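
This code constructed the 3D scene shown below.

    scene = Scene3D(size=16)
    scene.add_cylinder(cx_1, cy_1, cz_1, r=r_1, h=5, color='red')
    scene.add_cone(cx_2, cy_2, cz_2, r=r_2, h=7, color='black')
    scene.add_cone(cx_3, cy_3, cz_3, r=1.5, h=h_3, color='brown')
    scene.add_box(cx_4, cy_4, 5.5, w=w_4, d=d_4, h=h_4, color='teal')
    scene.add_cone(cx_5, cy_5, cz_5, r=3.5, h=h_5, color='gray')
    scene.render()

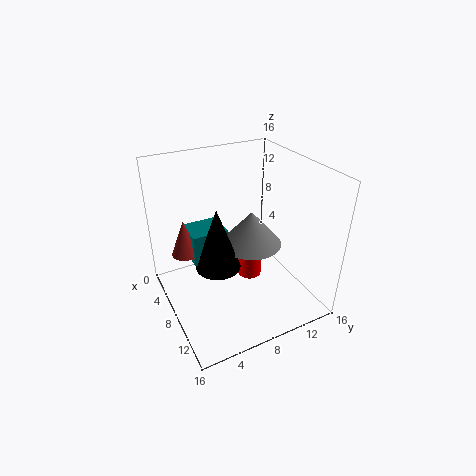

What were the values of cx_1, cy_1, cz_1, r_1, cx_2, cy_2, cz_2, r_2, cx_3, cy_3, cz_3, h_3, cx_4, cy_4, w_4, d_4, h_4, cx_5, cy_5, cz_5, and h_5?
cx_1 = 5.5; cy_1 = 11; cz_1 = 0.5; r_1 = 1.5; cx_2 = 8; cy_2 = 5.5; cz_2 = 5; r_2 = 2.5; cx_3 = 6; cy_3 = 2.5; cz_3 = 6.5; h_3 = 4; cx_4 = 4; cy_4 = 3; w_4 = 3.5; d_4 = 4; h_4 = 3.5; cx_5 = 7.5; cy_5 = 10; cz_5 = 6.5; h_5 = 4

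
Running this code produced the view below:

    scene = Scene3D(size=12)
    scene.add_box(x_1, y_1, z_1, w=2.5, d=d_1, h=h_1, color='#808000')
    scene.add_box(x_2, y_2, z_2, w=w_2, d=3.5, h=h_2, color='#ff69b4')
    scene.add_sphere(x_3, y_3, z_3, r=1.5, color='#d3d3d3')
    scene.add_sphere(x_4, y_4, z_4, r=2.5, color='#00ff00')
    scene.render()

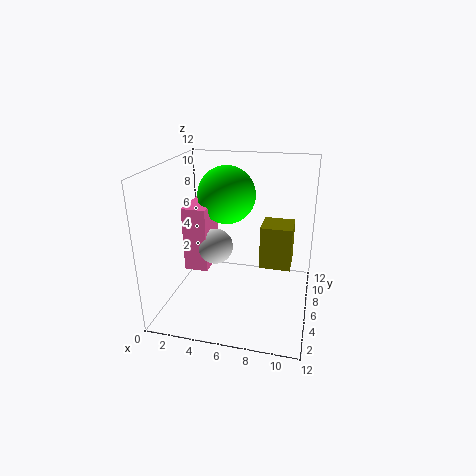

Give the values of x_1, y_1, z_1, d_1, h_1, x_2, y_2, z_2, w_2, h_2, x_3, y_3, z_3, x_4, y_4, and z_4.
x_1 = 8, y_1 = 5, z_1 = 4, d_1 = 2.5, h_1 = 3.5, x_2 = 1.5, y_2 = 5, z_2 = 3, w_2 = 2, h_2 = 5.5, x_3 = 4, y_3 = 6, z_3 = 5, x_4 = 4.5, y_4 = 8, z_4 = 9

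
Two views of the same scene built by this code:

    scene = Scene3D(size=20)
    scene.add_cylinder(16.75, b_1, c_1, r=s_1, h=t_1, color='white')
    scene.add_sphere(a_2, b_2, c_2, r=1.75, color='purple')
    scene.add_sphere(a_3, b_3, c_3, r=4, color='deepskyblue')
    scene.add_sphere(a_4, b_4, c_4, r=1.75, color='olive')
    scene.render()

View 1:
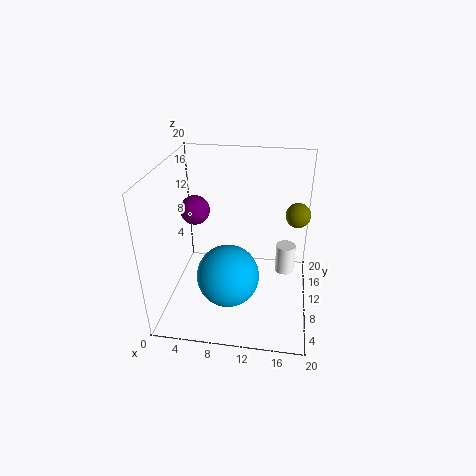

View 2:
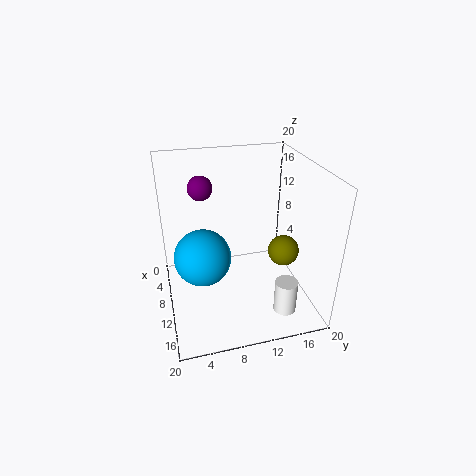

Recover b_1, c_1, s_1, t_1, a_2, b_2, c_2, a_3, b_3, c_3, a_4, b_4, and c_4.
b_1 = 14.75, c_1 = 2, s_1 = 1.5, t_1 = 4.5, a_2 = 5.5, b_2 = 5.75, c_2 = 16, a_3 = 9.5, b_3 = 5, c_3 = 7.25, a_4 = 18, b_4 = 13.25, c_4 = 12.5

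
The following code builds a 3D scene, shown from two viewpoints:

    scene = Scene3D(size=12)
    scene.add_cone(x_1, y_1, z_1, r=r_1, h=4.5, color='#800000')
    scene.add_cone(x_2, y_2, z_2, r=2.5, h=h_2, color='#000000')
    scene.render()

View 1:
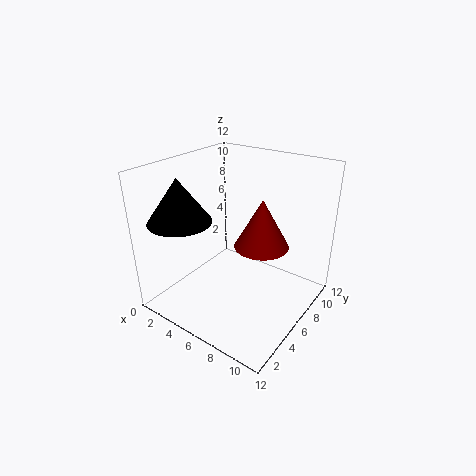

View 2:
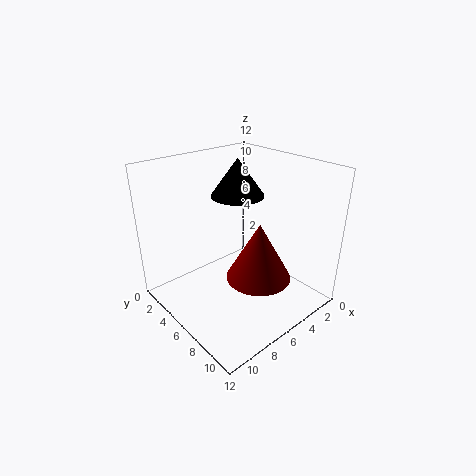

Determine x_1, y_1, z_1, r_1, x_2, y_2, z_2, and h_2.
x_1 = 6.5
y_1 = 9
z_1 = 4
r_1 = 2.5
x_2 = 3
y_2 = 2.5
z_2 = 8
h_2 = 3.5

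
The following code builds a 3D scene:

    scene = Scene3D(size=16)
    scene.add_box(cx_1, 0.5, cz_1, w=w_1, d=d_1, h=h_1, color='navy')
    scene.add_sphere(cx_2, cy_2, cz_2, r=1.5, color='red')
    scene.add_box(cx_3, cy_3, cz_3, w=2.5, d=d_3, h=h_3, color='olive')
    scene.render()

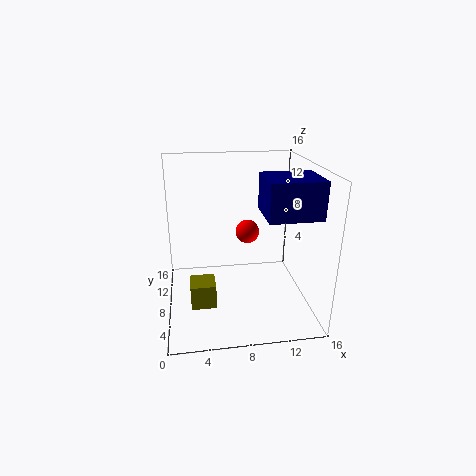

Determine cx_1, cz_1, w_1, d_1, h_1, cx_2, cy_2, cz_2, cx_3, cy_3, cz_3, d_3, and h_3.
cx_1 = 9.5; cz_1 = 12.5; w_1 = 5; d_1 = 4.5; h_1 = 3.5; cx_2 = 10; cy_2 = 13; cz_2 = 6.5; cx_3 = 2.5; cy_3 = 2.5; cz_3 = 3; d_3 = 2.5; h_3 = 2.5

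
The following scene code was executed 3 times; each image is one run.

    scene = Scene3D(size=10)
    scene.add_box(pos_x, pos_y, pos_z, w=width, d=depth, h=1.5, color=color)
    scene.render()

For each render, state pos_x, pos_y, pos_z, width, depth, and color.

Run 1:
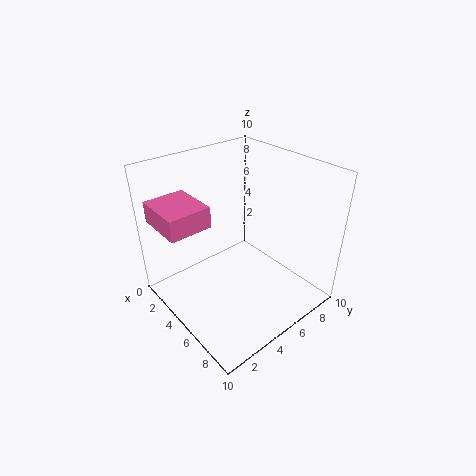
pos_x = 0.5; pos_y = 0.5; pos_z = 6; width = 3.5; depth = 3; color = 'hotpink'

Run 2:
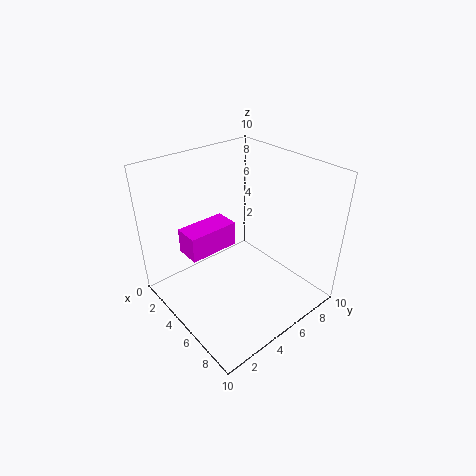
pos_x = 5; pos_y = 0.5; pos_z = 6; width = 1.5; depth = 3; color = 'magenta'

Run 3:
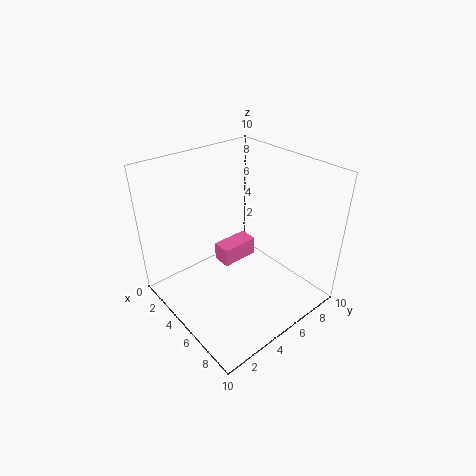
pos_x = 1.5; pos_y = 5.5; pos_z = 1; width = 1.5; depth = 3; color = 'hotpink'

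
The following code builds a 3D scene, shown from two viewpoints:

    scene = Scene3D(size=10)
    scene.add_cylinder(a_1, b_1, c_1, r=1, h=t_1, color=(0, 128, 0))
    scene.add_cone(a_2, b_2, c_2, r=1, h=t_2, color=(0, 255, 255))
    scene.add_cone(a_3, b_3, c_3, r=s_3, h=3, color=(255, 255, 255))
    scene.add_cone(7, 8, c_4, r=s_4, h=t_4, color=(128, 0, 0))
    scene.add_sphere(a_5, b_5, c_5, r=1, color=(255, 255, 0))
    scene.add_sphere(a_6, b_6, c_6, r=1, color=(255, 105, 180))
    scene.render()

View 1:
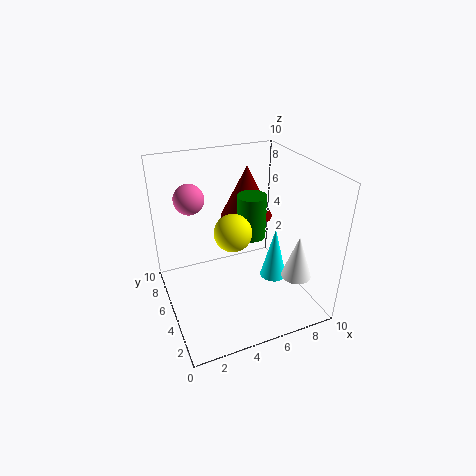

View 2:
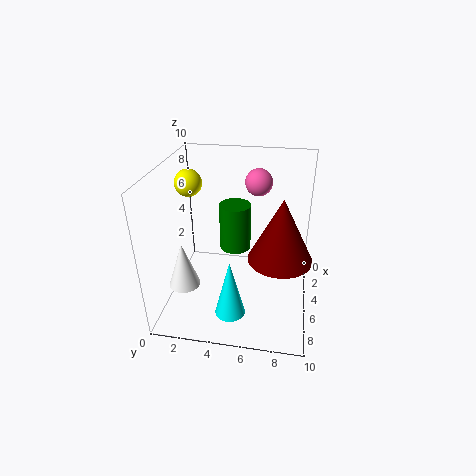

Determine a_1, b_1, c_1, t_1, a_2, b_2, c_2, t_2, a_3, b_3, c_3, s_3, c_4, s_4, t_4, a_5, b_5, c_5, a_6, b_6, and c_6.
a_1 = 6
b_1 = 5
c_1 = 5
t_1 = 3
a_2 = 8
b_2 = 5
c_2 = 1
t_2 = 4
a_3 = 8
b_3 = 2
c_3 = 3
s_3 = 1
c_4 = 5
s_4 = 2
t_4 = 4
a_5 = 3
b_5 = 1
c_5 = 8
a_6 = 2
b_6 = 6
c_6 = 8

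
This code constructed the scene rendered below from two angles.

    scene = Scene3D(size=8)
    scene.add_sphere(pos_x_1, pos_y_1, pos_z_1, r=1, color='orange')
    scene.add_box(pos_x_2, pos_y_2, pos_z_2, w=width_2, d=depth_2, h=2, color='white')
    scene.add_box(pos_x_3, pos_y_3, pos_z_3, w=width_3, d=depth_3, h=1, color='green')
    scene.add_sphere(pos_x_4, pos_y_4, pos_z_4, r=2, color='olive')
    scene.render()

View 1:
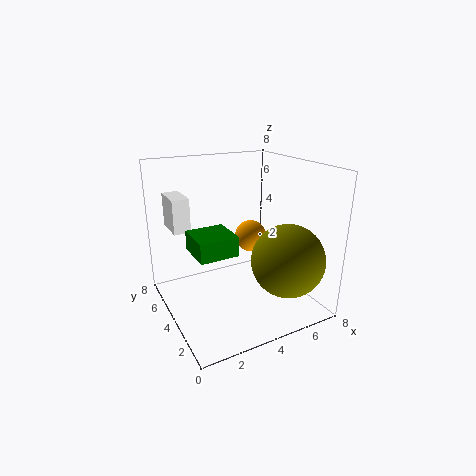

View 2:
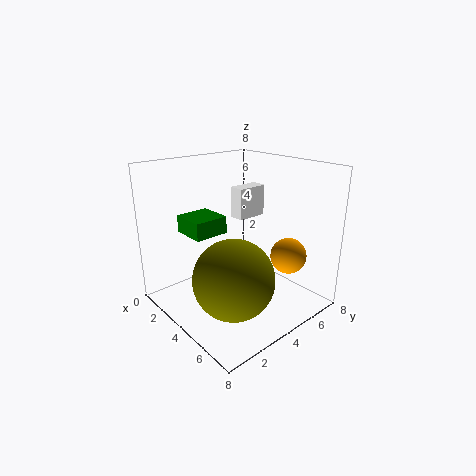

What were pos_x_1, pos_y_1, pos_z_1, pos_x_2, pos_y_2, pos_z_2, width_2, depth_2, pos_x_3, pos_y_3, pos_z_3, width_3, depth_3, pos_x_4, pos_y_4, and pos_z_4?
pos_x_1 = 6; pos_y_1 = 6; pos_z_1 = 3; pos_x_2 = 1; pos_y_2 = 6; pos_z_2 = 4; width_2 = 1; depth_2 = 2; pos_x_3 = 1; pos_y_3 = 2; pos_z_3 = 4; width_3 = 2; depth_3 = 2; pos_x_4 = 6; pos_y_4 = 2; pos_z_4 = 3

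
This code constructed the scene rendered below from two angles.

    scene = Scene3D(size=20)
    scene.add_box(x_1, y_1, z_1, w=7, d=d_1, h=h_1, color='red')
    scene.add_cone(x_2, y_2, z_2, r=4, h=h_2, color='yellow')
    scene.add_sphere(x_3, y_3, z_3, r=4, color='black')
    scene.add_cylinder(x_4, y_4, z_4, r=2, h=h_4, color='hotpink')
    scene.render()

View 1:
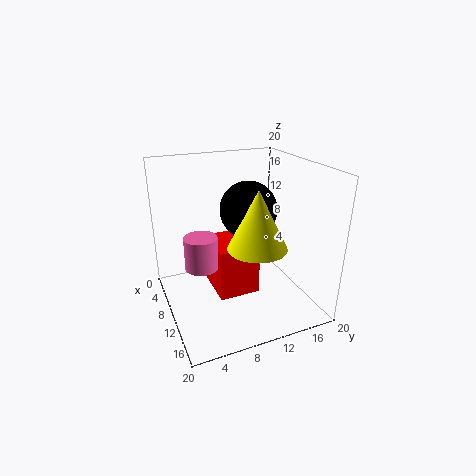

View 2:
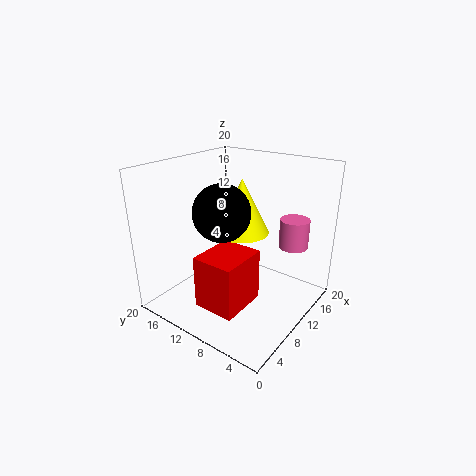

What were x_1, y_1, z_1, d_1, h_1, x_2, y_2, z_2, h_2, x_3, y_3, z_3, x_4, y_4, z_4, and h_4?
x_1 = 4; y_1 = 7; z_1 = 1; d_1 = 6; h_1 = 7.5; x_2 = 13; y_2 = 11.5; z_2 = 9.5; h_2 = 8; x_3 = 9; y_3 = 12; z_3 = 13.5; x_4 = 14; y_4 = 3.5; z_4 = 9; h_4 = 4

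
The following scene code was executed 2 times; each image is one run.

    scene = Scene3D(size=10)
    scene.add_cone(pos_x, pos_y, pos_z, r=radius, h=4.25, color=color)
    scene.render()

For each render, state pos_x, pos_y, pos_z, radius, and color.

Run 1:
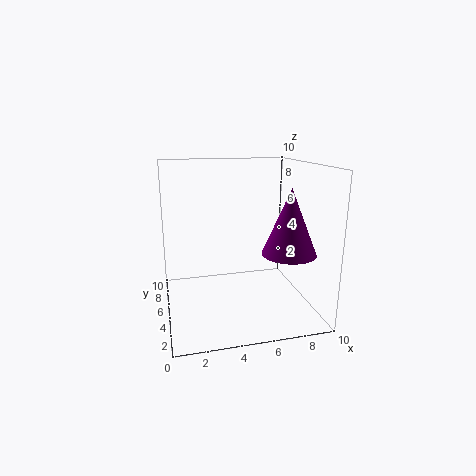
pos_x = 7.75; pos_y = 2.5; pos_z = 4.5; radius = 1.75; color = 'purple'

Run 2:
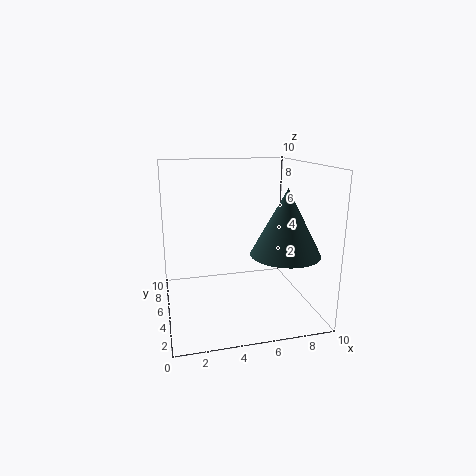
pos_x = 7.5; pos_y = 2.5; pos_z = 4.5; radius = 2.25; color = 'darkslategray'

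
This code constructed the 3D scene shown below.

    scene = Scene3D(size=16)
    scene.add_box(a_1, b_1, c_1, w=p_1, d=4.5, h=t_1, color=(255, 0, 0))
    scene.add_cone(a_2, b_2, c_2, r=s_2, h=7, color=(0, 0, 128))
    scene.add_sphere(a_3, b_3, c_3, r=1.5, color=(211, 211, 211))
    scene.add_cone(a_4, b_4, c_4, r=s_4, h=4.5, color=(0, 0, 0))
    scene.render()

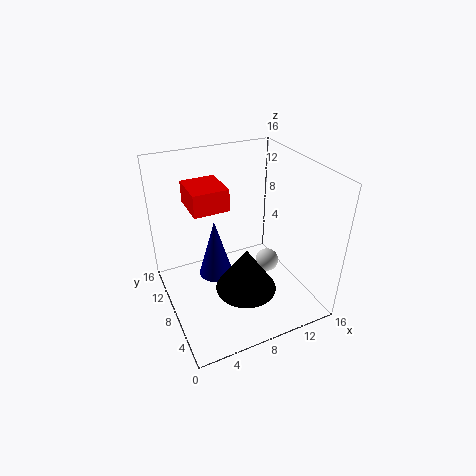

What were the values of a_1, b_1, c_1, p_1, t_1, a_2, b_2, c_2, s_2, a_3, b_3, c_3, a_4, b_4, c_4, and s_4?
a_1 = 3.5, b_1 = 9, c_1 = 11, p_1 = 4, t_1 = 2.5, a_2 = 6, b_2 = 10, c_2 = 2.5, s_2 = 2, a_3 = 13.5, b_3 = 10.5, c_3 = 1.5, a_4 = 6.5, b_4 = 3, c_4 = 5.5, s_4 = 3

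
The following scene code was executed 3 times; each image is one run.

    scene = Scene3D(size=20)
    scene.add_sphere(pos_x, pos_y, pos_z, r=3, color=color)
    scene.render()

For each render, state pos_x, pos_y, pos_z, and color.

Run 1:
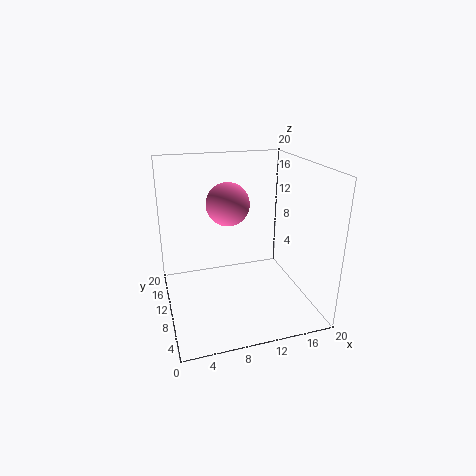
pos_x = 9, pos_y = 11.5, pos_z = 14.5, color = 'hotpink'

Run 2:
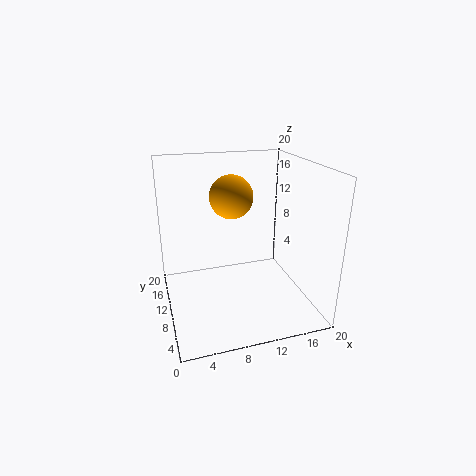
pos_x = 9.5, pos_y = 11.5, pos_z = 15.5, color = 'orange'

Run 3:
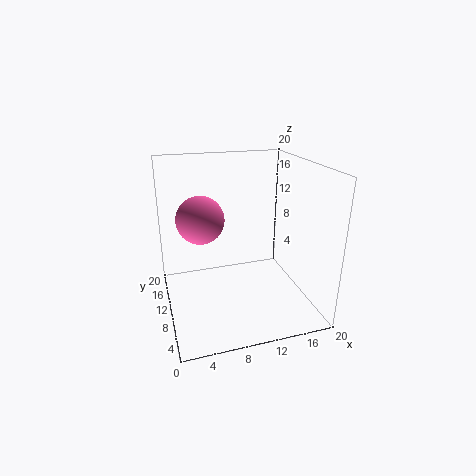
pos_x = 4.5, pos_y = 8, pos_z = 14, color = 'hotpink'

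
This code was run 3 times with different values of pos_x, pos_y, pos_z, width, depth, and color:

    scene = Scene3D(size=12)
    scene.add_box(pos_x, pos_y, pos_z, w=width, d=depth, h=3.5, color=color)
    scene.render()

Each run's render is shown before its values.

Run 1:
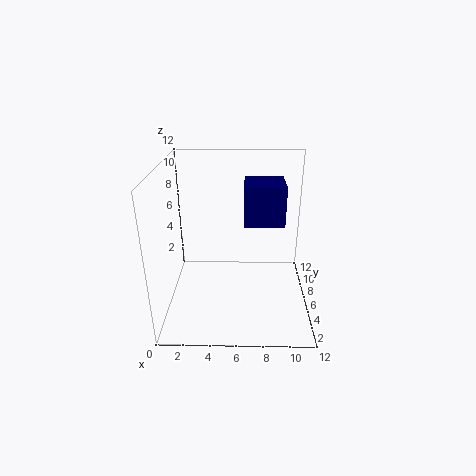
pos_x = 6.5; pos_y = 7; pos_z = 6.5; width = 3.5; depth = 3.5; color = 'navy'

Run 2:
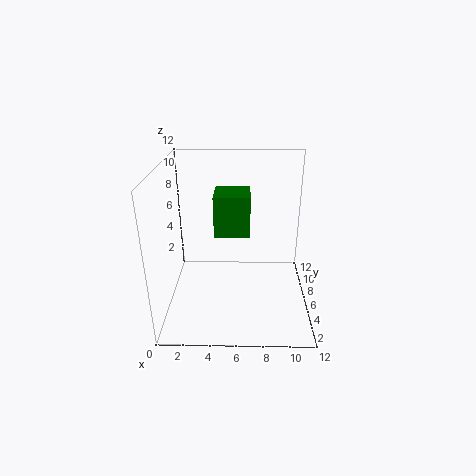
pos_x = 4; pos_y = 6; pos_z = 6; width = 3; depth = 3; color = 'green'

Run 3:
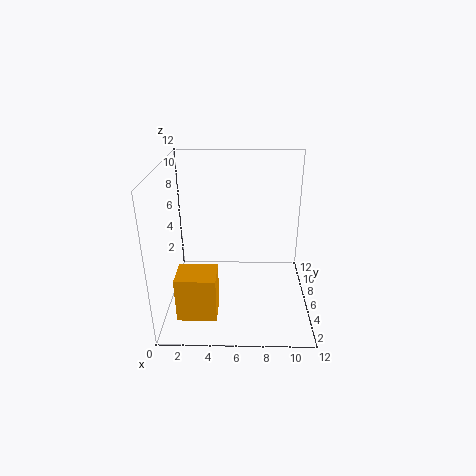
pos_x = 1.5; pos_y = 1; pos_z = 1.5; width = 3; depth = 2.5; color = 'orange'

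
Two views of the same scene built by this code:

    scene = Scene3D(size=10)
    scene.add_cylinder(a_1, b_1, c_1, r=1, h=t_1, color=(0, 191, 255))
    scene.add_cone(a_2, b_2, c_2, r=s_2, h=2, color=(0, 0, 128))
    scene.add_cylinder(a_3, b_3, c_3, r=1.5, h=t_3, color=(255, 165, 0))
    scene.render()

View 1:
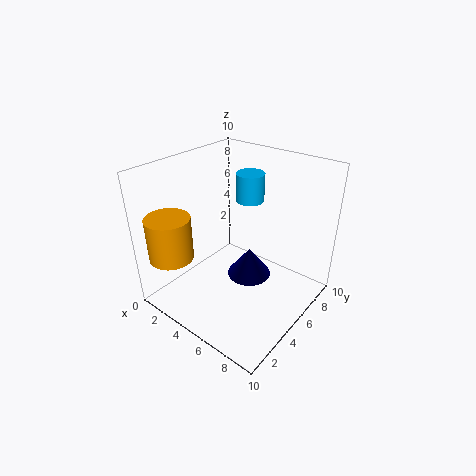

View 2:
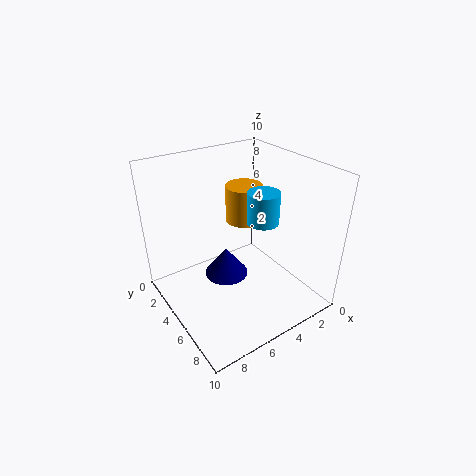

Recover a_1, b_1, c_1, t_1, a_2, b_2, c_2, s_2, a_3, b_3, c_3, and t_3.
a_1 = 4.5
b_1 = 7
c_1 = 7
t_1 = 2
a_2 = 6
b_2 = 5
c_2 = 2.5
s_2 = 1.5
a_3 = 2
b_3 = 1.5
c_3 = 4
t_3 = 3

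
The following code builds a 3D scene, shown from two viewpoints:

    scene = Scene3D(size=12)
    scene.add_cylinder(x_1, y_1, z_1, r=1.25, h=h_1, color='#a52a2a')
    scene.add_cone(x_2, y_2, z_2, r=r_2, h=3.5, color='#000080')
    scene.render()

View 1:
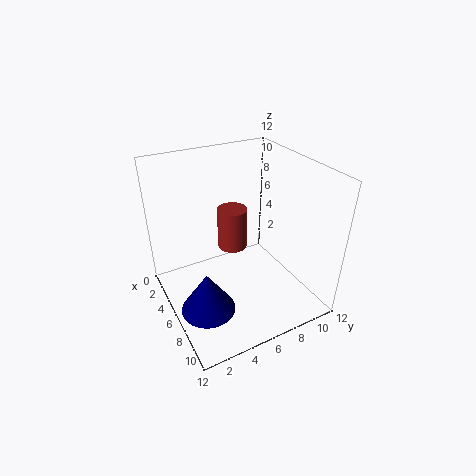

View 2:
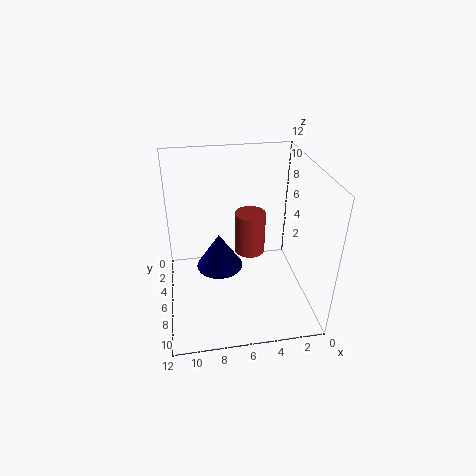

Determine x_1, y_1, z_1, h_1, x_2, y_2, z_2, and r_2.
x_1 = 5
y_1 = 6
z_1 = 4.75
h_1 = 3.5
x_2 = 7.25
y_2 = 2.5
z_2 = 0.75
r_2 = 2.25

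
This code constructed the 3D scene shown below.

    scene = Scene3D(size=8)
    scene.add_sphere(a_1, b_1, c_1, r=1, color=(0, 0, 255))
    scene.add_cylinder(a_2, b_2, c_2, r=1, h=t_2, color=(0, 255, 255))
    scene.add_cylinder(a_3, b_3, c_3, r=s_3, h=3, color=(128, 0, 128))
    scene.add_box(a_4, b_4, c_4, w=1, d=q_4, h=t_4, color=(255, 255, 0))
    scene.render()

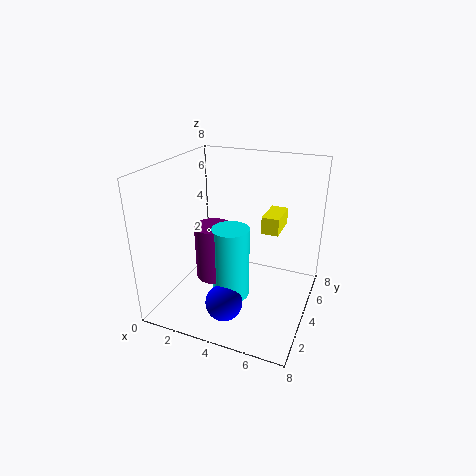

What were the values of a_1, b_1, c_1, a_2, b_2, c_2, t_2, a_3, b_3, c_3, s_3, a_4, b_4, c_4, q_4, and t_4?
a_1 = 4, b_1 = 2, c_1 = 1, a_2 = 4, b_2 = 3, c_2 = 1, t_2 = 4, a_3 = 3, b_3 = 3, c_3 = 2, s_3 = 1, a_4 = 5, b_4 = 5, c_4 = 4, q_4 = 2, t_4 = 1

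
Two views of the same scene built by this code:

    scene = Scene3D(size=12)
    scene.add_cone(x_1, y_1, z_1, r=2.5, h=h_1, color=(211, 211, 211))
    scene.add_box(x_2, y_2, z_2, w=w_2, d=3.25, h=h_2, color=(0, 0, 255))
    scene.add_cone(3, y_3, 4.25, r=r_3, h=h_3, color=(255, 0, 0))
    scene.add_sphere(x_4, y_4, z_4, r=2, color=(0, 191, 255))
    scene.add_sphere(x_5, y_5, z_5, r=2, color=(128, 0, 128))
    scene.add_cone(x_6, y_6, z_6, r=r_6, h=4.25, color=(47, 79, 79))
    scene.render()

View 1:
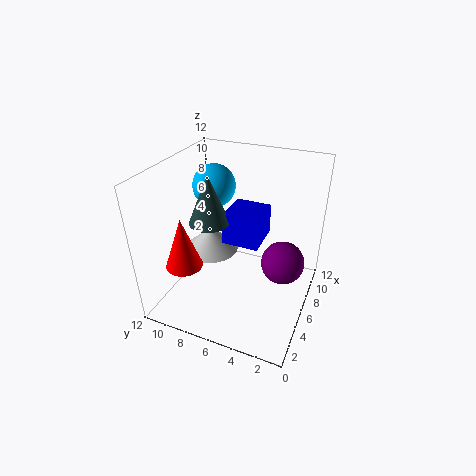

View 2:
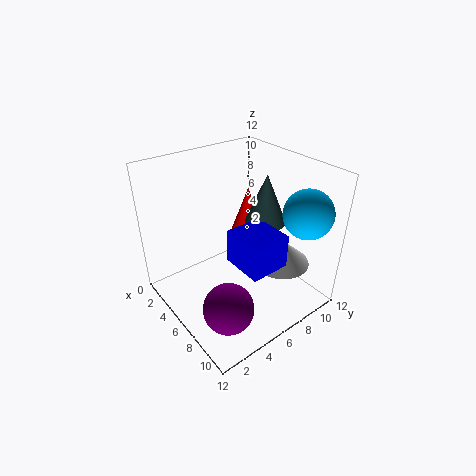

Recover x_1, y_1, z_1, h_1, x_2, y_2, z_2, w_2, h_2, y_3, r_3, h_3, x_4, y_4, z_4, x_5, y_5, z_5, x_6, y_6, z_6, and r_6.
x_1 = 7.75, y_1 = 9.5, z_1 = 3, h_1 = 2.25, x_2 = 6.5, y_2 = 4.5, z_2 = 4.75, w_2 = 3.5, h_2 = 2.75, y_3 = 9.5, r_3 = 1.5, h_3 = 4.25, x_4 = 9.75, y_4 = 10, z_4 = 8.5, x_5 = 9, y_5 = 2.75, z_5 = 2.25, x_6 = 6.25, y_6 = 8.75, z_6 = 6.75, r_6 = 1.75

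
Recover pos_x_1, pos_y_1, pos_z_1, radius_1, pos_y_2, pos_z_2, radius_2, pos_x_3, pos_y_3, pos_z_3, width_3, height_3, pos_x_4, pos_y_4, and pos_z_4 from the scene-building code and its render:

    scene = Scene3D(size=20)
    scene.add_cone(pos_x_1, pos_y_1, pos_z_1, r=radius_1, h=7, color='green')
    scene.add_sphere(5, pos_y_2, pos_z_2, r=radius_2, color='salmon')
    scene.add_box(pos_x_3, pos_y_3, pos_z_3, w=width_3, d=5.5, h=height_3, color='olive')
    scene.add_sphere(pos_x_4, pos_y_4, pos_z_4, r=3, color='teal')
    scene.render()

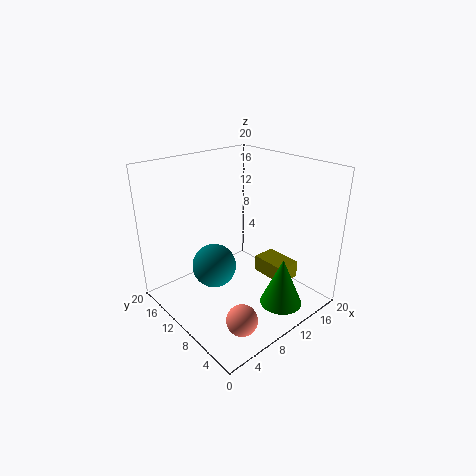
pos_x_1 = 13.5, pos_y_1 = 4.5, pos_z_1 = 0.5, radius_1 = 3, pos_y_2 = 3.5, pos_z_2 = 2.5, radius_2 = 2, pos_x_3 = 14.5, pos_y_3 = 5.5, pos_z_3 = 2.5, width_3 = 3.5, height_3 = 2.5, pos_x_4 = 6.5, pos_y_4 = 11, pos_z_4 = 6.5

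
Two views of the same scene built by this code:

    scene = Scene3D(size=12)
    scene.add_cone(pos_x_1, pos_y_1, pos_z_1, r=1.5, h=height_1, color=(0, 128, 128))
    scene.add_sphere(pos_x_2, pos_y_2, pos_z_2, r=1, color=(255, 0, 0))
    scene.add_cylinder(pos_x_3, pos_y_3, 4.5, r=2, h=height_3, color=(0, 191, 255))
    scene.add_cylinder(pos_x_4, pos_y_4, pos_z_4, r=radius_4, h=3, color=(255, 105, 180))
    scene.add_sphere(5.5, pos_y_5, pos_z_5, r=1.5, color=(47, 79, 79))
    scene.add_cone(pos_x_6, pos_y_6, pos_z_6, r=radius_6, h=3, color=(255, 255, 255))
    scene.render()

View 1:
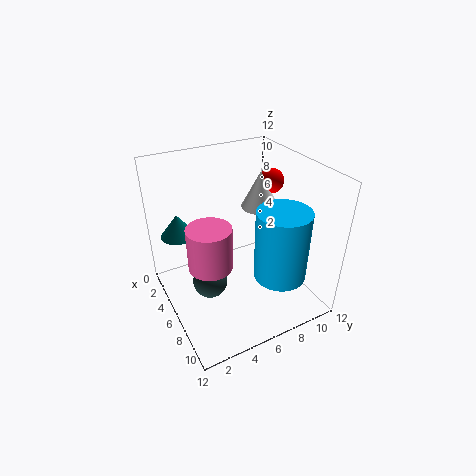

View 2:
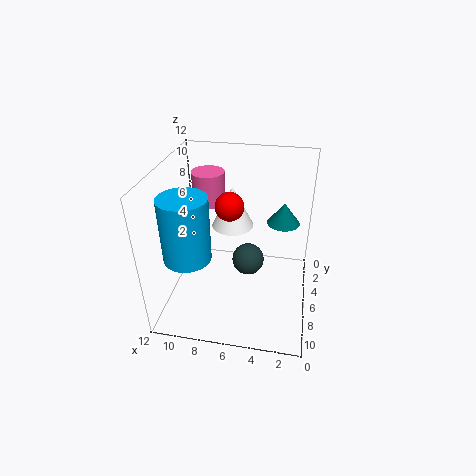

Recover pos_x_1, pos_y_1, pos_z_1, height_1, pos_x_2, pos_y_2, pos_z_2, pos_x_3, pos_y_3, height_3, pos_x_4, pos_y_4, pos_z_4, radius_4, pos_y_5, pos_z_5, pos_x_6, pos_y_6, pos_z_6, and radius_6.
pos_x_1 = 2.5, pos_y_1 = 2, pos_z_1 = 5.5, height_1 = 2, pos_x_2 = 6, pos_y_2 = 9, pos_z_2 = 10.5, pos_x_3 = 10, pos_y_3 = 7.5, height_3 = 5.5, pos_x_4 = 9.5, pos_y_4 = 2, pos_z_4 = 7, radius_4 = 1.5, pos_y_5 = 3.5, pos_z_5 = 2, pos_x_6 = 6, pos_y_6 = 8, pos_z_6 = 8.5, radius_6 = 1.5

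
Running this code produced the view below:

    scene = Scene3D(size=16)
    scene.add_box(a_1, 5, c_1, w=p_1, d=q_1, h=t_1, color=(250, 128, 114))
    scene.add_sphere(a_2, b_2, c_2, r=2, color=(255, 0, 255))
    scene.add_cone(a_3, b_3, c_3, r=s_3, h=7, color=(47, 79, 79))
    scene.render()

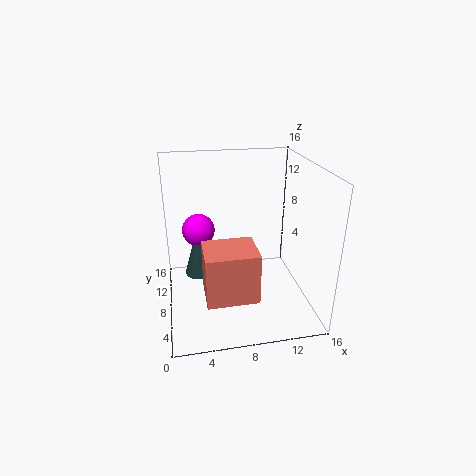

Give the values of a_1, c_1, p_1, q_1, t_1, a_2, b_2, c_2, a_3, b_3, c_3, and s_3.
a_1 = 4; c_1 = 1; p_1 = 6; q_1 = 5; t_1 = 6; a_2 = 4; b_2 = 13; c_2 = 7; a_3 = 4; b_3 = 13; c_3 = 1; s_3 = 2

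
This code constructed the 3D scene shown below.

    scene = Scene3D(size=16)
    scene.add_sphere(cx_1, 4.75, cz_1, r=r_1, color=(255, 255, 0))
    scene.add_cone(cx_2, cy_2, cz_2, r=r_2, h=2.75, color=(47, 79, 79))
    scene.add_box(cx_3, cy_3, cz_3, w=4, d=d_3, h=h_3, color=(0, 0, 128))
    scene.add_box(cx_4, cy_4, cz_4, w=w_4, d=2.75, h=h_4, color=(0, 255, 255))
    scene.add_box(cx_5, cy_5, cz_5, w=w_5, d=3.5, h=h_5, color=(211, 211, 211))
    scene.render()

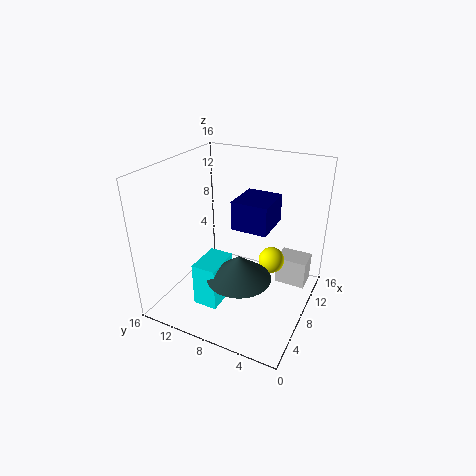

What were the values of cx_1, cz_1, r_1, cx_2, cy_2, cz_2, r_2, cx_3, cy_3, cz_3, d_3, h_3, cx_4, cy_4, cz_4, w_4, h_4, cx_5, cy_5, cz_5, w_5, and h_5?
cx_1 = 10.25; cz_1 = 4.75; r_1 = 1.5; cx_2 = 5.75; cy_2 = 6.75; cz_2 = 4.5; r_2 = 3.5; cx_3 = 4; cy_3 = 3.25; cz_3 = 11.25; d_3 = 3.5; h_3 = 2.75; cx_4 = 3.75; cy_4 = 8.75; cz_4 = 0.75; w_4 = 4.25; h_4 = 5; cx_5 = 10.5; cy_5 = 0.75; cz_5 = 1.75; w_5 = 2.75; h_5 = 3.25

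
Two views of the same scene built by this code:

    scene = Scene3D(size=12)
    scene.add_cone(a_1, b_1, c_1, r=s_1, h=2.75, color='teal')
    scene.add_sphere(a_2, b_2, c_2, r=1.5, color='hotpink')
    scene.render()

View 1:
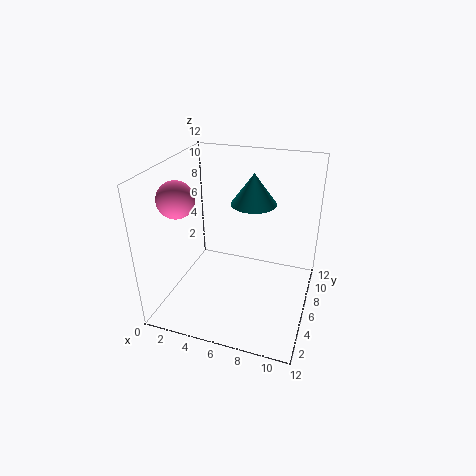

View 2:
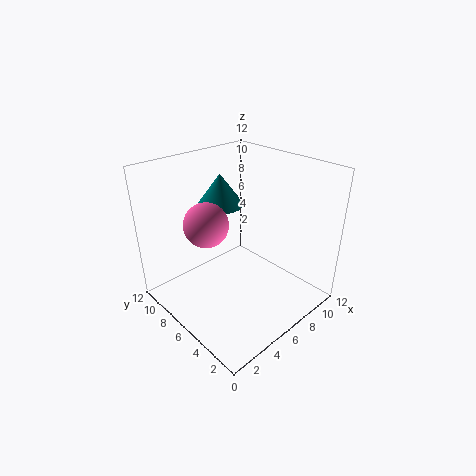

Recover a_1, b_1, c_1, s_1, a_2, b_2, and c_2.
a_1 = 6.5, b_1 = 8.75, c_1 = 8, s_1 = 2, a_2 = 1.5, b_2 = 4.25, c_2 = 9.5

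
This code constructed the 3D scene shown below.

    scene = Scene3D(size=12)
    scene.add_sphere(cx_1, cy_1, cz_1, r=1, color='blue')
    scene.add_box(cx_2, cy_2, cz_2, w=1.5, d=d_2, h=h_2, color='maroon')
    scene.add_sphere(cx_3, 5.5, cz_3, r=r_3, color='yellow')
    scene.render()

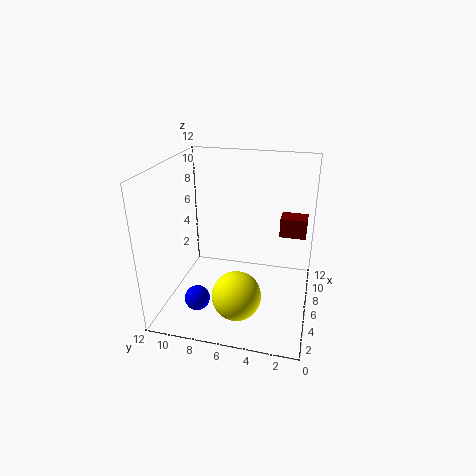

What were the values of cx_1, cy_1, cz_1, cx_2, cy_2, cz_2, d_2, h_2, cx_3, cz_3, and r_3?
cx_1 = 2.5, cy_1 = 8.5, cz_1 = 2, cx_2 = 5, cy_2 = 0.5, cz_2 = 7, d_2 = 2, h_2 = 1.5, cx_3 = 3.5, cz_3 = 2, r_3 = 2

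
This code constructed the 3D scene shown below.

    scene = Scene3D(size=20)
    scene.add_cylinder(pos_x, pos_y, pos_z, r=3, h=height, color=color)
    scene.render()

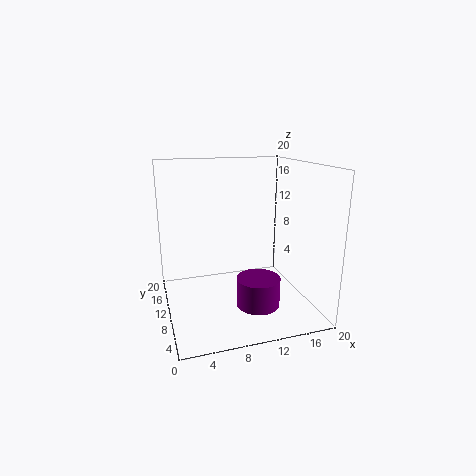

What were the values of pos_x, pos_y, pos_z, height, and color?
pos_x = 12, pos_y = 7, pos_z = 1, height = 4, color = 'purple'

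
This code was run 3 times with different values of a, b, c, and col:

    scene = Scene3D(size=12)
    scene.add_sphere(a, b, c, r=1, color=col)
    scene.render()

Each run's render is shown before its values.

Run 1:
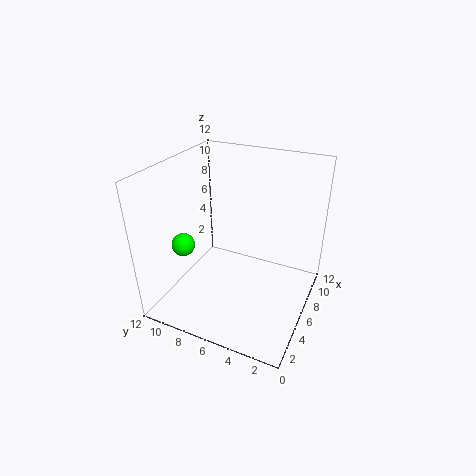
a = 4.5, b = 10.5, c = 5, col = 'lime'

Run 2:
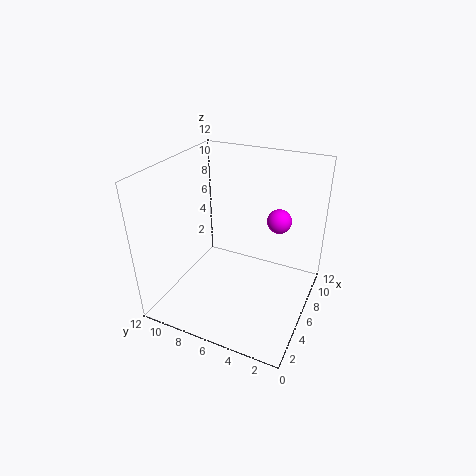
a = 7.5, b = 3, c = 7.5, col = 'magenta'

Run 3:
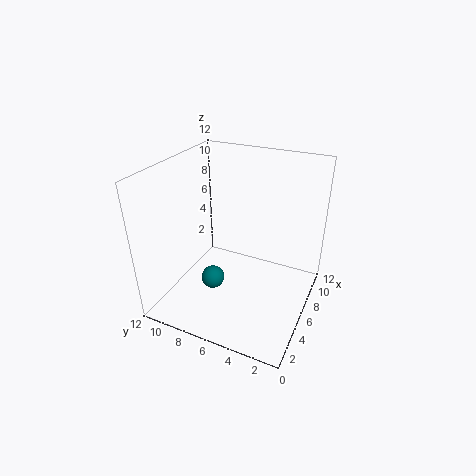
a = 5, b = 8, c = 2, col = 'teal'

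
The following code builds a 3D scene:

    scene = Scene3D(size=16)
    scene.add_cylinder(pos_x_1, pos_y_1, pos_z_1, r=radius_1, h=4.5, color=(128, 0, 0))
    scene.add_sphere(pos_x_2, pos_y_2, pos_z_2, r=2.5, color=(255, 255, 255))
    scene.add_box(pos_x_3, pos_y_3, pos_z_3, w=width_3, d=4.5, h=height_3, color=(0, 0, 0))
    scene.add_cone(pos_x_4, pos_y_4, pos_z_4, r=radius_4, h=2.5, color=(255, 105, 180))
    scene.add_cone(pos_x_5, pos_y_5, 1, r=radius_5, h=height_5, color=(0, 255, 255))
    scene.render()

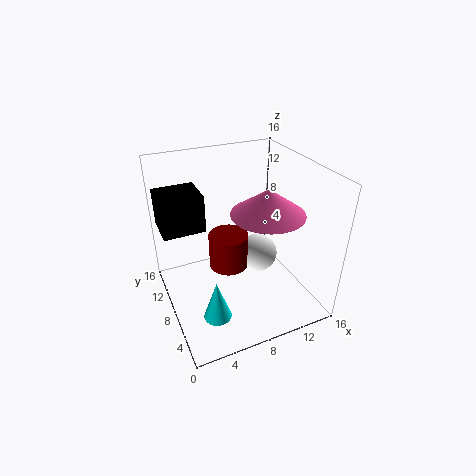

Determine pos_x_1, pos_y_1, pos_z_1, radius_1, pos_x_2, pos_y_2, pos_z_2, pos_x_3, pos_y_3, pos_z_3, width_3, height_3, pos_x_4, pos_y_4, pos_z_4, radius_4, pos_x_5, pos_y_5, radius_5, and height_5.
pos_x_1 = 8.5
pos_y_1 = 12
pos_z_1 = 1.5
radius_1 = 2.5
pos_x_2 = 12.5
pos_y_2 = 11.5
pos_z_2 = 2.5
pos_x_3 = 0.5
pos_y_3 = 11.5
pos_z_3 = 7.5
width_3 = 5
height_3 = 4.5
pos_x_4 = 9
pos_y_4 = 3.5
pos_z_4 = 13
radius_4 = 3.5
pos_x_5 = 4
pos_y_5 = 4.5
radius_5 = 1.5
height_5 = 4.5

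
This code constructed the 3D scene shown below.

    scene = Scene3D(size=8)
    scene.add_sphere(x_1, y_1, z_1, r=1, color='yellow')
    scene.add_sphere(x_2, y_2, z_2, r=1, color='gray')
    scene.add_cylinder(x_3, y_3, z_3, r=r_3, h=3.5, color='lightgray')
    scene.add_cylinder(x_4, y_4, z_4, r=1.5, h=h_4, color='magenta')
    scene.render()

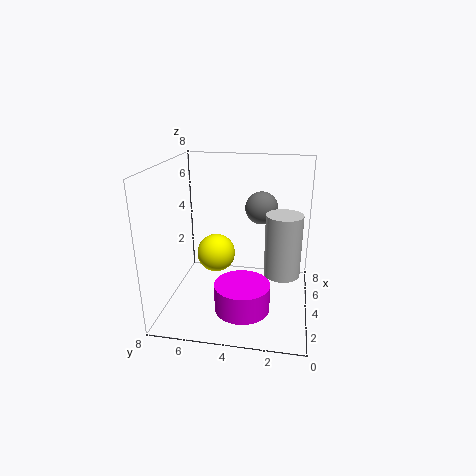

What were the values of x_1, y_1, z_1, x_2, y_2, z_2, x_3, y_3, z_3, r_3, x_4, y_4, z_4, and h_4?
x_1 = 3
y_1 = 5
z_1 = 3.5
x_2 = 6.5
y_2 = 3
z_2 = 5
x_3 = 4
y_3 = 1.5
z_3 = 2
r_3 = 1
x_4 = 2.5
y_4 = 3.5
z_4 = 0.5
h_4 = 1.5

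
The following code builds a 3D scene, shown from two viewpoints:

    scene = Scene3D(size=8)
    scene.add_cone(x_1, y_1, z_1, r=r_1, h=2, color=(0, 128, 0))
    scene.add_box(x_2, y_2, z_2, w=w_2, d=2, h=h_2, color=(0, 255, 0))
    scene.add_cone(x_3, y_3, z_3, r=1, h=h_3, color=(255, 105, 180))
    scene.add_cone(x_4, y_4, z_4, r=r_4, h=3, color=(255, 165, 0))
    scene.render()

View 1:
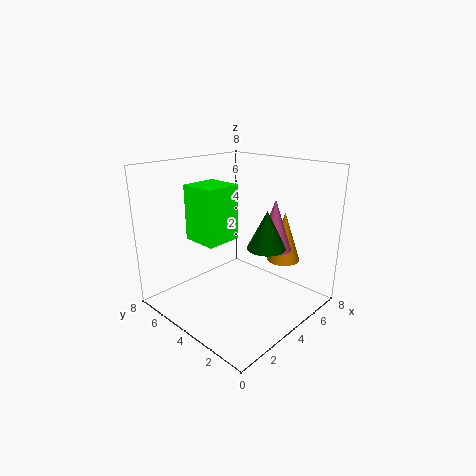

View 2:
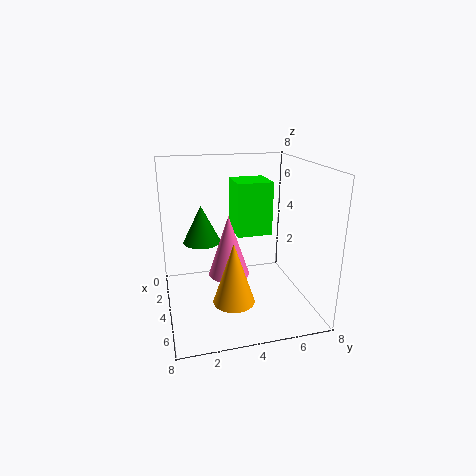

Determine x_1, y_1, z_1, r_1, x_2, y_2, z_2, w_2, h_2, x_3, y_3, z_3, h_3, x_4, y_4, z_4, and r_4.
x_1 = 4
y_1 = 2
z_1 = 4
r_1 = 1
x_2 = 2
y_2 = 4
z_2 = 4
w_2 = 2
h_2 = 3
x_3 = 6
y_3 = 3
z_3 = 3
h_3 = 3
x_4 = 7
y_4 = 3
z_4 = 2
r_4 = 1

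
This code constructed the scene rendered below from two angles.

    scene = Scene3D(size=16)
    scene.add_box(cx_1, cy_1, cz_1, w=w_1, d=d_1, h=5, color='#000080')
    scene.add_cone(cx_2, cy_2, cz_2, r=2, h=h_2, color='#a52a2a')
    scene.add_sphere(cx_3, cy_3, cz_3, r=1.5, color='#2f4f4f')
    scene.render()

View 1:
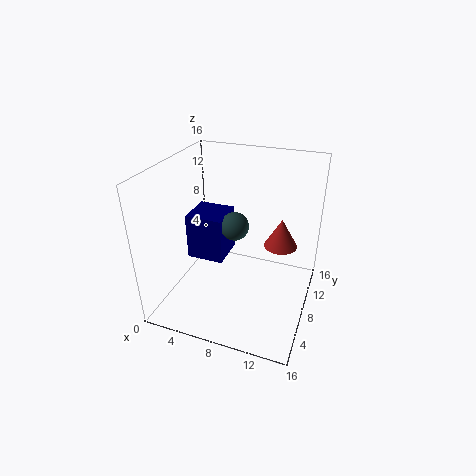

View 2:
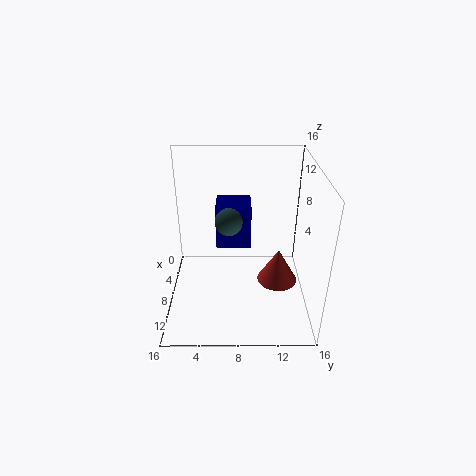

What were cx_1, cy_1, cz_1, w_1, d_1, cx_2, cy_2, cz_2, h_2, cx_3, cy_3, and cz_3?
cx_1 = 3; cy_1 = 5.5; cz_1 = 6; w_1 = 4; d_1 = 4; cx_2 = 12; cy_2 = 12; cz_2 = 5.5; h_2 = 3.5; cx_3 = 8; cy_3 = 7; cz_3 = 10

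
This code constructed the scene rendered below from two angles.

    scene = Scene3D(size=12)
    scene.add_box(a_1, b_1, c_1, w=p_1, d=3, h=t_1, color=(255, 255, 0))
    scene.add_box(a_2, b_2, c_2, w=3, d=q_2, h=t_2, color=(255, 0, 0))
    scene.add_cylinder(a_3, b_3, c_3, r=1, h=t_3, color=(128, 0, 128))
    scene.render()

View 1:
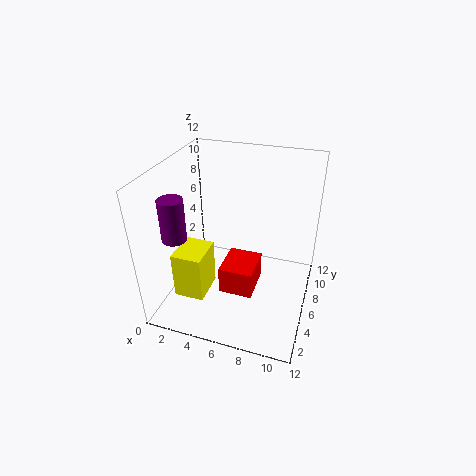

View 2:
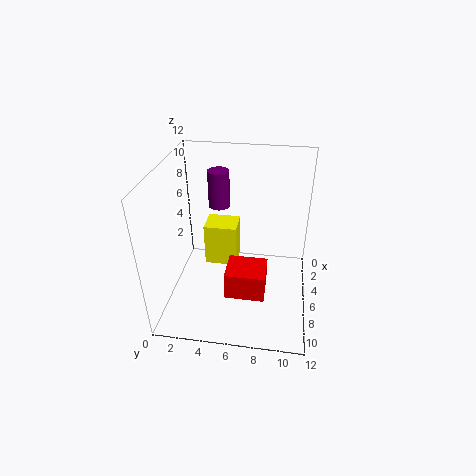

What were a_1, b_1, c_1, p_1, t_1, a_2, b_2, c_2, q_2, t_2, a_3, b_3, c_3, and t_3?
a_1 = 1.5
b_1 = 2.5
c_1 = 1.5
p_1 = 2.5
t_1 = 4
a_2 = 4.5
b_2 = 5
c_2 = 0.5
q_2 = 3.5
t_2 = 2.5
a_3 = 1.5
b_3 = 3.5
c_3 = 6.5
t_3 = 3.5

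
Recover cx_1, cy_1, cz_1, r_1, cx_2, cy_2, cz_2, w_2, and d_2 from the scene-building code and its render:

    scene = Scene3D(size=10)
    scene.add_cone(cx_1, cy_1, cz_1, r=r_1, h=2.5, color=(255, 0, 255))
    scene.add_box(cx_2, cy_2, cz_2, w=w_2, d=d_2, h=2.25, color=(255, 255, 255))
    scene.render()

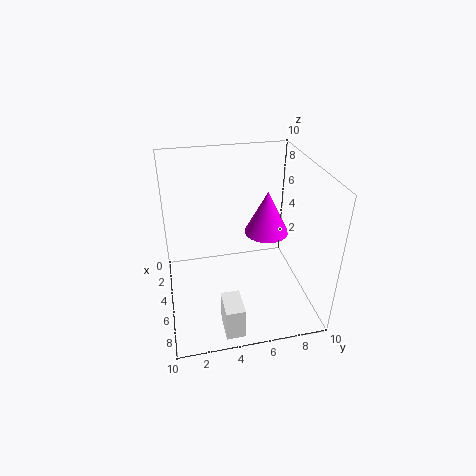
cx_1 = 8; cy_1 = 6; cz_1 = 7.25; r_1 = 1.25; cx_2 = 7.5; cy_2 = 3.25; cz_2 = 0.25; w_2 = 2; d_2 = 1.25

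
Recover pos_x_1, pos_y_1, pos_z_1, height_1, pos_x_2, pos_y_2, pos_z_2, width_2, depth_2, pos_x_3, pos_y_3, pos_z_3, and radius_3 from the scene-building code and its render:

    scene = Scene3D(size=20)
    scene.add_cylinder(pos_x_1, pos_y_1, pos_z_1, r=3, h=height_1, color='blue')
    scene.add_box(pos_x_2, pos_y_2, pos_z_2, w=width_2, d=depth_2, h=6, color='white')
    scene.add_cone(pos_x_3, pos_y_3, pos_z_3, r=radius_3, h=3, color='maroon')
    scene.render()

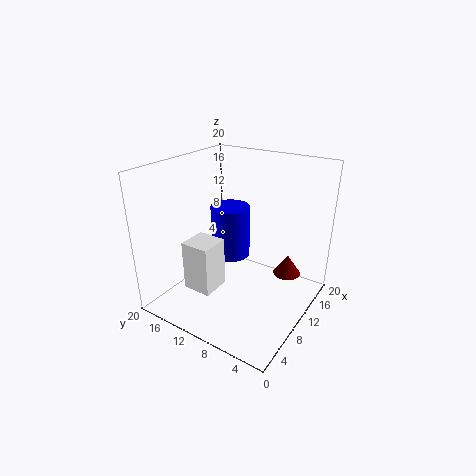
pos_x_1 = 14, pos_y_1 = 14, pos_z_1 = 4.5, height_1 = 8, pos_x_2 = 0.5, pos_y_2 = 8, pos_z_2 = 7, width_2 = 3.5, depth_2 = 3.5, pos_x_3 = 15, pos_y_3 = 4.5, pos_z_3 = 3.5, radius_3 = 2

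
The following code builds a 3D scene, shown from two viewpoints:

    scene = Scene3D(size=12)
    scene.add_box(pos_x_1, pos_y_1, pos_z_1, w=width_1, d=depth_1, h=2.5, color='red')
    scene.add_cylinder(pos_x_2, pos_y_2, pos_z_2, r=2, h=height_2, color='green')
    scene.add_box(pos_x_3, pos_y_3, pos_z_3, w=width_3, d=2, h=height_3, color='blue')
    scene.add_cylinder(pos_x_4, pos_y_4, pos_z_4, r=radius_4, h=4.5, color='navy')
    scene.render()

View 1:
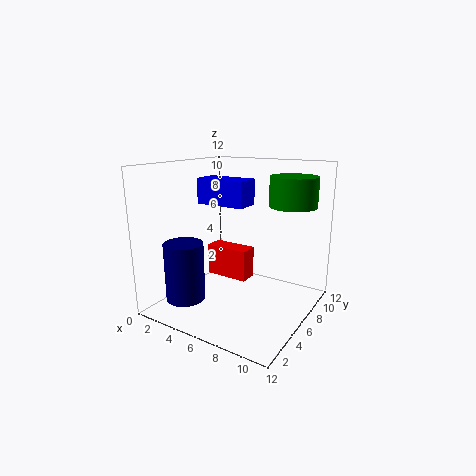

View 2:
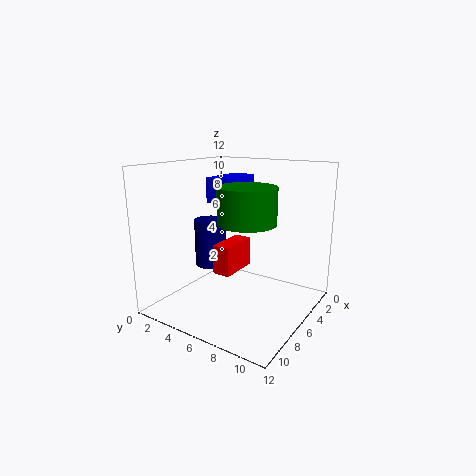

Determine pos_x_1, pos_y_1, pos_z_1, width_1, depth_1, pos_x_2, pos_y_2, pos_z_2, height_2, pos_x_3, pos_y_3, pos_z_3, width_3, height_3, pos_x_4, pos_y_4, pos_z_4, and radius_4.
pos_x_1 = 4, pos_y_1 = 4.5, pos_z_1 = 3, width_1 = 3.5, depth_1 = 1.5, pos_x_2 = 9.5, pos_y_2 = 9, pos_z_2 = 8.5, height_2 = 2.5, pos_x_3 = 3.5, pos_y_3 = 4, pos_z_3 = 9, width_3 = 4, height_3 = 2, pos_x_4 = 4, pos_y_4 = 1.5, pos_z_4 = 2, radius_4 = 1.5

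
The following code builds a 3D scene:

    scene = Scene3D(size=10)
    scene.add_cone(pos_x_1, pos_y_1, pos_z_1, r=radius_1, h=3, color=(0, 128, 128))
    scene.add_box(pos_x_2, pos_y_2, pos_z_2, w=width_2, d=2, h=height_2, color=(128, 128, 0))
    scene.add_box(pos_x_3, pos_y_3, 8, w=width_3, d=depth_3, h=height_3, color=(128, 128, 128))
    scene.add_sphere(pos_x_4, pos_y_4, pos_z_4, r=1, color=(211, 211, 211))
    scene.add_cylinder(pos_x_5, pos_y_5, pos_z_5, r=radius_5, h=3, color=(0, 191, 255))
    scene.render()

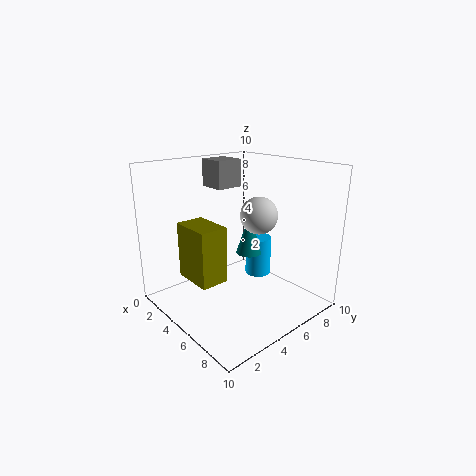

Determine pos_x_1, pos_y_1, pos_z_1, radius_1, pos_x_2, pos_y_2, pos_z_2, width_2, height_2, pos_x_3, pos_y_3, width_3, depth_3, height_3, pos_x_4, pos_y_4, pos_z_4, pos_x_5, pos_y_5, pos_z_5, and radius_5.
pos_x_1 = 4
pos_y_1 = 7
pos_z_1 = 3
radius_1 = 1
pos_x_2 = 2
pos_y_2 = 2
pos_z_2 = 2
width_2 = 3
height_2 = 4
pos_x_3 = 1
pos_y_3 = 5
width_3 = 2
depth_3 = 2
height_3 = 2
pos_x_4 = 9
pos_y_4 = 3
pos_z_4 = 8
pos_x_5 = 4
pos_y_5 = 8
pos_z_5 = 1
radius_5 = 1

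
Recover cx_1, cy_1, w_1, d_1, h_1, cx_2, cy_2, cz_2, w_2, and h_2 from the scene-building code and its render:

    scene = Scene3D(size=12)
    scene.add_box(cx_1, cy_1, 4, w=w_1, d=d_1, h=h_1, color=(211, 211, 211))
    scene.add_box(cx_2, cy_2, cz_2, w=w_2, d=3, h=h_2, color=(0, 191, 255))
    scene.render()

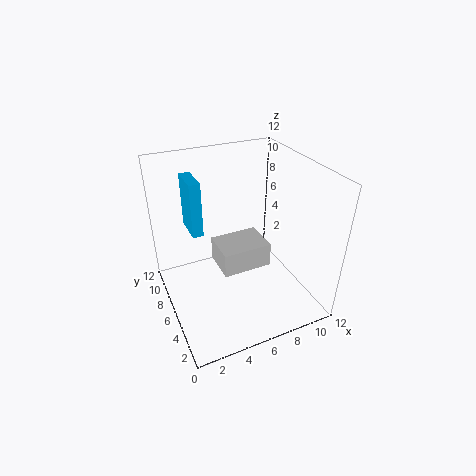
cx_1 = 4, cy_1 = 4, w_1 = 4, d_1 = 3, h_1 = 2, cx_2 = 3, cy_2 = 9, cz_2 = 5, w_2 = 1, h_2 = 5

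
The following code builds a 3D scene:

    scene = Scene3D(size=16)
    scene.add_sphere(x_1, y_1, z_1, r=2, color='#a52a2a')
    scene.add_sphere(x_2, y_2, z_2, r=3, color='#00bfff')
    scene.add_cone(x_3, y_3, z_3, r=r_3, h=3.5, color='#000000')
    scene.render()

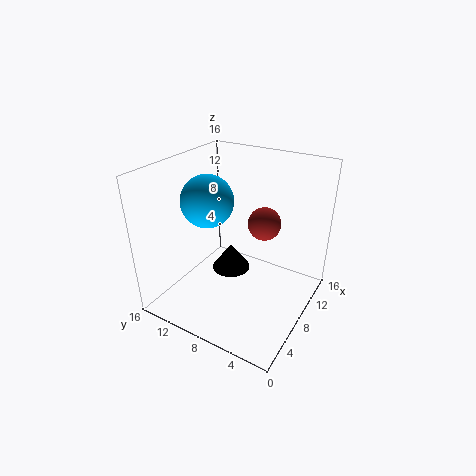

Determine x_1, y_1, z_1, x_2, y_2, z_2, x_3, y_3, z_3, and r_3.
x_1 = 12.5, y_1 = 7, z_1 = 8, x_2 = 8, y_2 = 12, z_2 = 11.5, x_3 = 12, y_3 = 11.5, z_3 = 0.5, r_3 = 2.5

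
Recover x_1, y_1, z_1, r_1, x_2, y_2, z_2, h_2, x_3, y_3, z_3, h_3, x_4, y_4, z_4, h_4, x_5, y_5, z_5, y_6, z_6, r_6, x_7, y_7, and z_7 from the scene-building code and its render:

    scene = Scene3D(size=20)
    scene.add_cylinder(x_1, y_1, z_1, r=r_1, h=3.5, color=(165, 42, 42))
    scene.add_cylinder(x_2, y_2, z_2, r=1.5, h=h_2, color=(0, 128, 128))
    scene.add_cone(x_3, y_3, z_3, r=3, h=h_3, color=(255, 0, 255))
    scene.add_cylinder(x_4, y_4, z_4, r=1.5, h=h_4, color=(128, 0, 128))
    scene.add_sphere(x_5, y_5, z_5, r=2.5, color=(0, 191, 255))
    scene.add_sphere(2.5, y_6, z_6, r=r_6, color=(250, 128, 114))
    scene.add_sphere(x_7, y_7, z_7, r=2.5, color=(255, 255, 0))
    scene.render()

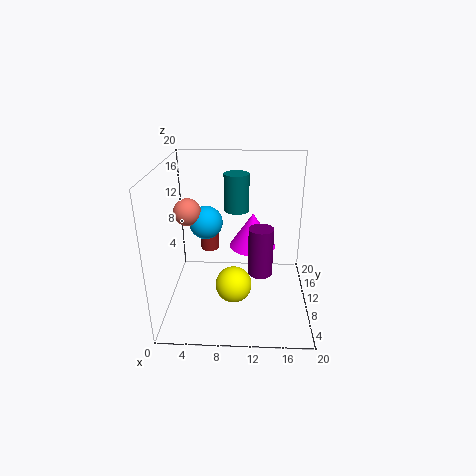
x_1 = 5, y_1 = 17.5, z_1 = 4.5, r_1 = 1.5, x_2 = 10, y_2 = 6.5, z_2 = 15.5, h_2 = 4.5, x_3 = 12, y_3 = 8, z_3 = 10, h_3 = 4.5, x_4 = 13, y_4 = 4.5, z_4 = 8, h_4 = 6, x_5 = 5, y_5 = 14, z_5 = 10.5, y_6 = 13, z_6 = 12.5, r_6 = 2, x_7 = 9.5, y_7 = 7.5, z_7 = 4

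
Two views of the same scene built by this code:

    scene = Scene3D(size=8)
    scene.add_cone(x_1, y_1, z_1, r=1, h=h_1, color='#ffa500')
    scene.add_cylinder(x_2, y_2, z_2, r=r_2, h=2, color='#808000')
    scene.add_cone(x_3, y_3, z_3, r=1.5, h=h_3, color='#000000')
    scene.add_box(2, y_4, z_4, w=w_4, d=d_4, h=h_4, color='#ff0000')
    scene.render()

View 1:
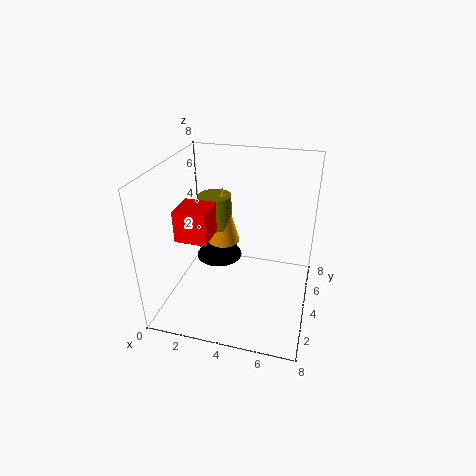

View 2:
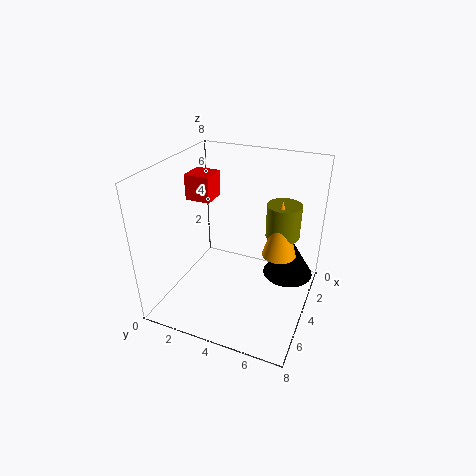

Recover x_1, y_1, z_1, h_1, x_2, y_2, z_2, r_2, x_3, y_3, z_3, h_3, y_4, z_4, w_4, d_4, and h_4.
x_1 = 2.5
y_1 = 6
z_1 = 2.5
h_1 = 3.5
x_2 = 2
y_2 = 6
z_2 = 3.5
r_2 = 1
x_3 = 2
y_3 = 6.5
z_3 = 1
h_3 = 2.5
y_4 = 0.5
z_4 = 5.5
w_4 = 1.5
d_4 = 1.5
h_4 = 1.5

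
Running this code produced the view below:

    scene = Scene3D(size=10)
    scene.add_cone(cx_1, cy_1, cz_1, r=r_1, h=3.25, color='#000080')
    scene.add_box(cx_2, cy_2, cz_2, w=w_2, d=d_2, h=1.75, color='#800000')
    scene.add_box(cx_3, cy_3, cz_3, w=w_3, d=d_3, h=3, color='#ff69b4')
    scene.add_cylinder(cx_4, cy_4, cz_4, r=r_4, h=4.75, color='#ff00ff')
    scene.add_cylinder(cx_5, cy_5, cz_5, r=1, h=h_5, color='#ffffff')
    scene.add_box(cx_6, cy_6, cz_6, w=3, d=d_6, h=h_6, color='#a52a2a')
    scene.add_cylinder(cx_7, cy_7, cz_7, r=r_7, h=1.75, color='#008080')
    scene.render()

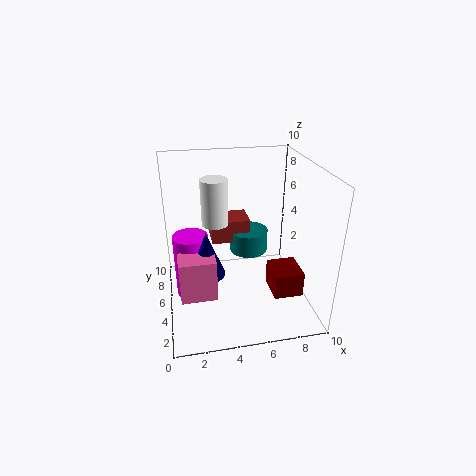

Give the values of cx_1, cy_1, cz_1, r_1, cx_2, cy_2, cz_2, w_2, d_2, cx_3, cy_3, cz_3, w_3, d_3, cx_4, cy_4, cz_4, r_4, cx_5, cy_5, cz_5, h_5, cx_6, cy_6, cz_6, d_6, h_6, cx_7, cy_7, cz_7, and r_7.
cx_1 = 2.75, cy_1 = 4.75, cz_1 = 2.5, r_1 = 1.25, cx_2 = 7, cy_2 = 2.25, cz_2 = 1.5, w_2 = 2, d_2 = 2.25, cx_3 = 0.75, cy_3 = 3.25, cz_3 = 1.25, w_3 = 2.5, d_3 = 1.75, cx_4 = 1.75, cy_4 = 6, cz_4 = 0.25, r_4 = 1.25, cx_5 = 3.75, cy_5 = 7.5, cz_5 = 5, h_5 = 3.5, cx_6 = 3.5, cy_6 = 7.5, cz_6 = 3.25, d_6 = 2.25, h_6 = 1.75, cx_7 = 6.5, cy_7 = 8, cz_7 = 2.25, r_7 = 1.5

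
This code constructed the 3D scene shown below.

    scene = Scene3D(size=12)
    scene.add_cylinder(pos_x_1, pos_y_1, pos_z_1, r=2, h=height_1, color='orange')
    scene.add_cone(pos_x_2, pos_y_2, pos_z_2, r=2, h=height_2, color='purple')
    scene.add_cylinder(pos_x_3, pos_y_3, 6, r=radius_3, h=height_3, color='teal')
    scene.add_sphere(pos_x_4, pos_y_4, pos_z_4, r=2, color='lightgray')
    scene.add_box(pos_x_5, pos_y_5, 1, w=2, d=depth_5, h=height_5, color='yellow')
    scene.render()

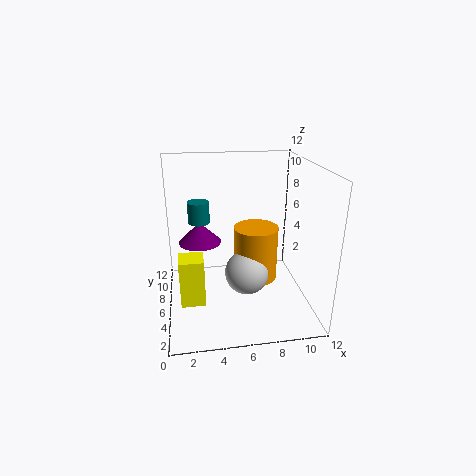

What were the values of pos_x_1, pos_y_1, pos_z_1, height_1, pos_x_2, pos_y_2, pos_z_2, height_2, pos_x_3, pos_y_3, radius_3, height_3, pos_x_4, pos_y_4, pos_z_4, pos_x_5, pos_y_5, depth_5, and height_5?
pos_x_1 = 8; pos_y_1 = 8; pos_z_1 = 1; height_1 = 5; pos_x_2 = 3; pos_y_2 = 10; pos_z_2 = 4; height_2 = 2; pos_x_3 = 3; pos_y_3 = 10; radius_3 = 1; height_3 = 2; pos_x_4 = 7; pos_y_4 = 7; pos_z_4 = 2; pos_x_5 = 1; pos_y_5 = 4; depth_5 = 2; height_5 = 4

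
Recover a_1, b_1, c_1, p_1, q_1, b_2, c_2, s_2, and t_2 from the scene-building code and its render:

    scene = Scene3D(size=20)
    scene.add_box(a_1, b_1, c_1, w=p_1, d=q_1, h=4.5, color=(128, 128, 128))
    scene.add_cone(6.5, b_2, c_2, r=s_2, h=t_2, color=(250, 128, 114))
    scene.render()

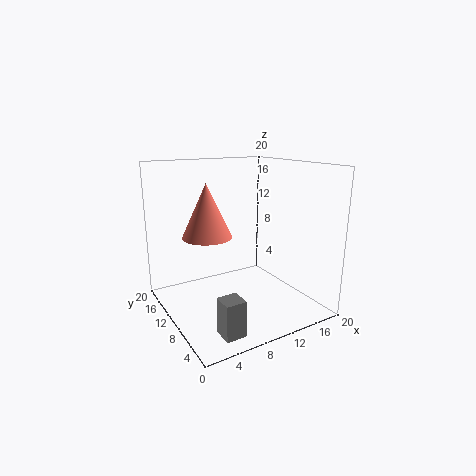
a_1 = 3
b_1 = 0.5
c_1 = 1.5
p_1 = 2.5
q_1 = 2.5
b_2 = 12.5
c_2 = 10
s_2 = 3.5
t_2 = 7.5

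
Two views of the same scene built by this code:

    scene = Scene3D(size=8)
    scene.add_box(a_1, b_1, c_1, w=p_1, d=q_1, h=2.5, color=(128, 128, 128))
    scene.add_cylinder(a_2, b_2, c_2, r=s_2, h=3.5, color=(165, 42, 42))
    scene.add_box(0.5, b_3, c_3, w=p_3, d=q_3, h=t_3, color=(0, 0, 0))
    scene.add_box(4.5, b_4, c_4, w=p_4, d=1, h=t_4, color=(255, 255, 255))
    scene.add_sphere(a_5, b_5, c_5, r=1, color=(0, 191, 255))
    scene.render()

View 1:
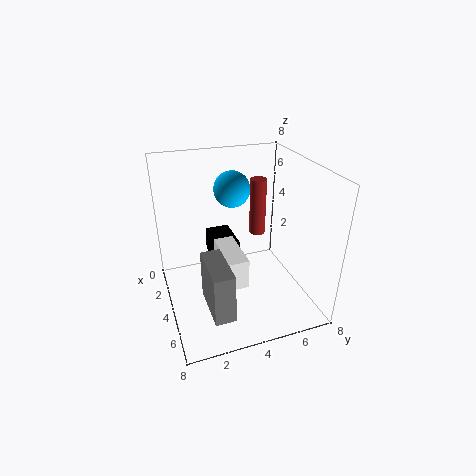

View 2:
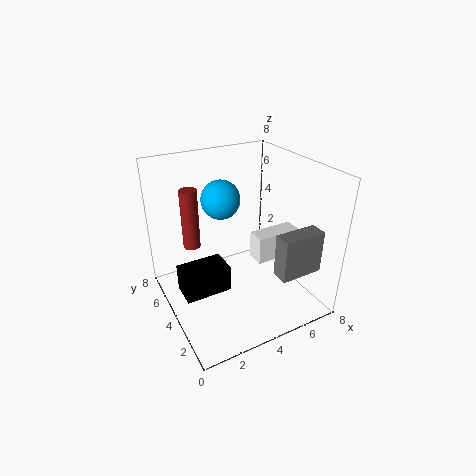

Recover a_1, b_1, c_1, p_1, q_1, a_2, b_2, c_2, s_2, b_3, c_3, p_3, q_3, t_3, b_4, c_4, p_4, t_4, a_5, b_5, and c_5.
a_1 = 5.5
b_1 = 1.5
c_1 = 2
p_1 = 2.5
q_1 = 1
a_2 = 2
b_2 = 6
c_2 = 3
s_2 = 0.5
b_3 = 3
c_3 = 1.5
p_3 = 2.5
q_3 = 1.5
t_3 = 1.5
b_4 = 2.5
c_4 = 3
p_4 = 2.5
t_4 = 1.5
a_5 = 3
b_5 = 4
c_5 = 6.5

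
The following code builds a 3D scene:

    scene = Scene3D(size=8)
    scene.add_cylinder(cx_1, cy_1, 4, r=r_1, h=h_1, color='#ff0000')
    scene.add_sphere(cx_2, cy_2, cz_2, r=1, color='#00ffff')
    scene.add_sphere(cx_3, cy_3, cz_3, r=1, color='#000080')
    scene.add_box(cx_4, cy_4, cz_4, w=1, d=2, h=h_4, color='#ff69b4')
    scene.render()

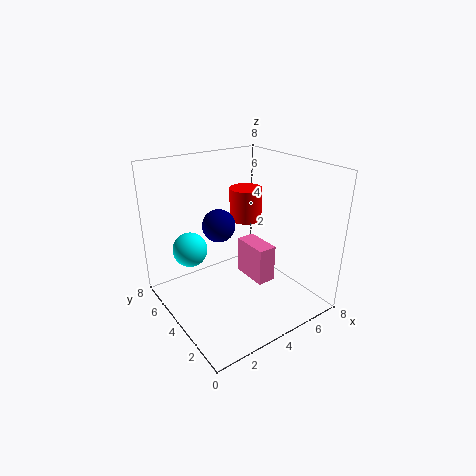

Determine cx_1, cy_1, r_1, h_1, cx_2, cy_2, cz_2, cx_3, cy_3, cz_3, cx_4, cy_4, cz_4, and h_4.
cx_1 = 6, cy_1 = 6, r_1 = 1, h_1 = 2, cx_2 = 2, cy_2 = 6, cz_2 = 3, cx_3 = 4, cy_3 = 6, cz_3 = 4, cx_4 = 4, cy_4 = 2, cz_4 = 2, h_4 = 2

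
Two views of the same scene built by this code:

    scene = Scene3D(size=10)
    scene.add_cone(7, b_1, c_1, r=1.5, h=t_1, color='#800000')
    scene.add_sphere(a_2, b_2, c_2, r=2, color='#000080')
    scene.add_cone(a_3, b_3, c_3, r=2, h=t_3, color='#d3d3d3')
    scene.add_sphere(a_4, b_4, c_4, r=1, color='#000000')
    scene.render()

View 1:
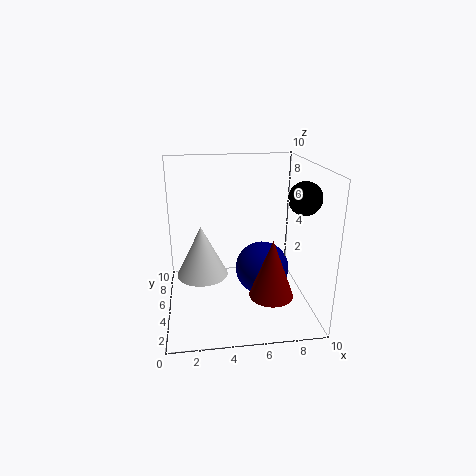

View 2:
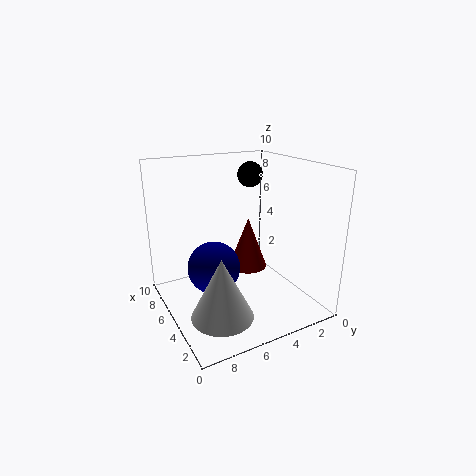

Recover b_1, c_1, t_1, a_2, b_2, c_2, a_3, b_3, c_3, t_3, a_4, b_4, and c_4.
b_1 = 3, c_1 = 1.5, t_1 = 4, a_2 = 7, b_2 = 6, c_2 = 2, a_3 = 2.5, b_3 = 7.5, c_3 = 1, t_3 = 4, a_4 = 8.5, b_4 = 2, c_4 = 8.5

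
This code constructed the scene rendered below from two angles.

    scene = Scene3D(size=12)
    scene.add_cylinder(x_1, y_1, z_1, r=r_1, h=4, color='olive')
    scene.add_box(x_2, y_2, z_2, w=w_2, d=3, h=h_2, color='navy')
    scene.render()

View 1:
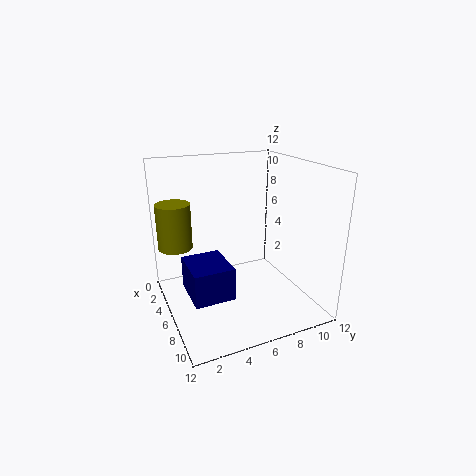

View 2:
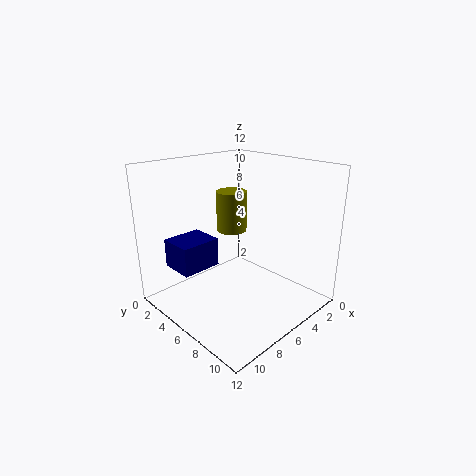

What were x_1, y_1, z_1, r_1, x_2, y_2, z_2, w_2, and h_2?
x_1 = 2.5; y_1 = 1.5; z_1 = 4.5; r_1 = 1.5; x_2 = 6.5; y_2 = 1; z_2 = 3; w_2 = 3.5; h_2 = 2.5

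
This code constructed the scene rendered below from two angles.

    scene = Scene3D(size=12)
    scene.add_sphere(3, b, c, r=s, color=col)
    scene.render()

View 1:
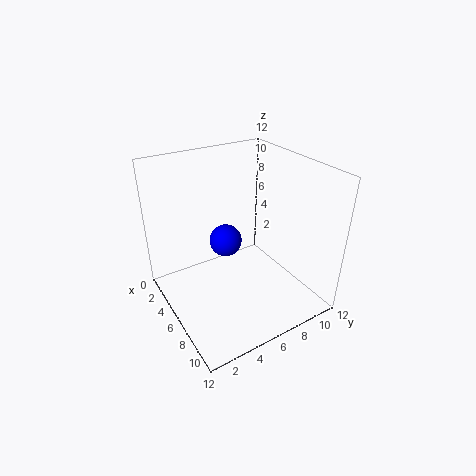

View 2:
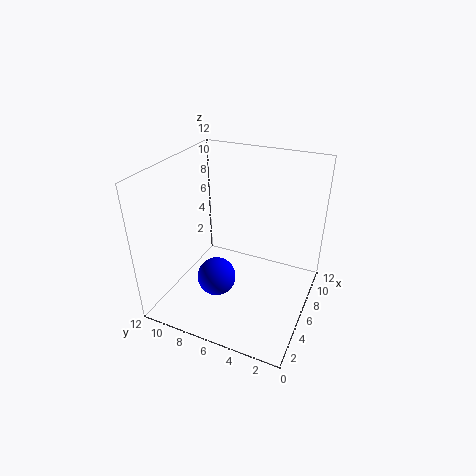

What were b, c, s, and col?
b = 6.5; c = 4; s = 1.5; col = 'blue'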